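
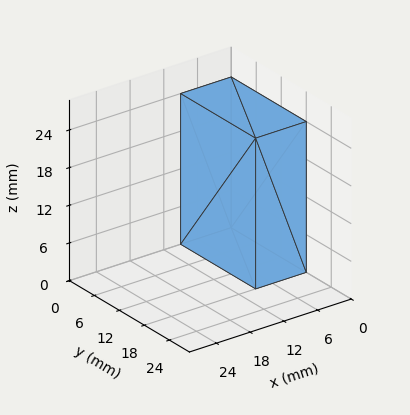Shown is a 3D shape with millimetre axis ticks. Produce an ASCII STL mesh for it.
Reading the render: the shape is a rectangular box, roughly 9 × 18 mm footprint and 24 mm tall (dimensions read to the nearest mm from the axis ticks). For the STL, each face is triangulated and given an outward normal.

solid part
  facet normal 0.0000 0.0000 -1.0000
    outer loop
      vertex 9.00 18.00 0.00
      vertex 9.00 0.00 0.00
      vertex 0.00 0.00 0.00
    endloop
  endfacet
  facet normal 0.0000 0.0000 -1.0000
    outer loop
      vertex 0.00 18.00 0.00
      vertex 9.00 18.00 0.00
      vertex 0.00 0.00 0.00
    endloop
  endfacet
  facet normal 0.0000 0.0000 1.0000
    outer loop
      vertex 0.00 0.00 24.00
      vertex 9.00 0.00 24.00
      vertex 9.00 18.00 24.00
    endloop
  endfacet
  facet normal 0.0000 0.0000 1.0000
    outer loop
      vertex 0.00 0.00 24.00
      vertex 9.00 18.00 24.00
      vertex 0.00 18.00 24.00
    endloop
  endfacet
  facet normal 0.0000 -1.0000 0.0000
    outer loop
      vertex 0.00 0.00 0.00
      vertex 9.00 0.00 0.00
      vertex 9.00 0.00 24.00
    endloop
  endfacet
  facet normal 0.0000 -1.0000 0.0000
    outer loop
      vertex 0.00 0.00 0.00
      vertex 9.00 0.00 24.00
      vertex 0.00 0.00 24.00
    endloop
  endfacet
  facet normal 0.0000 1.0000 0.0000
    outer loop
      vertex 9.00 18.00 24.00
      vertex 9.00 18.00 0.00
      vertex 0.00 18.00 0.00
    endloop
  endfacet
  facet normal 0.0000 1.0000 0.0000
    outer loop
      vertex 0.00 18.00 24.00
      vertex 9.00 18.00 24.00
      vertex 0.00 18.00 0.00
    endloop
  endfacet
  facet normal -1.0000 0.0000 0.0000
    outer loop
      vertex 0.00 18.00 24.00
      vertex 0.00 18.00 0.00
      vertex 0.00 0.00 0.00
    endloop
  endfacet
  facet normal -1.0000 0.0000 0.0000
    outer loop
      vertex 0.00 0.00 24.00
      vertex 0.00 18.00 24.00
      vertex 0.00 0.00 0.00
    endloop
  endfacet
  facet normal 1.0000 0.0000 0.0000
    outer loop
      vertex 9.00 0.00 0.00
      vertex 9.00 18.00 0.00
      vertex 9.00 18.00 24.00
    endloop
  endfacet
  facet normal 1.0000 0.0000 0.0000
    outer loop
      vertex 9.00 0.00 0.00
      vertex 9.00 18.00 24.00
      vertex 9.00 0.00 24.00
    endloop
  endfacet
endsolid part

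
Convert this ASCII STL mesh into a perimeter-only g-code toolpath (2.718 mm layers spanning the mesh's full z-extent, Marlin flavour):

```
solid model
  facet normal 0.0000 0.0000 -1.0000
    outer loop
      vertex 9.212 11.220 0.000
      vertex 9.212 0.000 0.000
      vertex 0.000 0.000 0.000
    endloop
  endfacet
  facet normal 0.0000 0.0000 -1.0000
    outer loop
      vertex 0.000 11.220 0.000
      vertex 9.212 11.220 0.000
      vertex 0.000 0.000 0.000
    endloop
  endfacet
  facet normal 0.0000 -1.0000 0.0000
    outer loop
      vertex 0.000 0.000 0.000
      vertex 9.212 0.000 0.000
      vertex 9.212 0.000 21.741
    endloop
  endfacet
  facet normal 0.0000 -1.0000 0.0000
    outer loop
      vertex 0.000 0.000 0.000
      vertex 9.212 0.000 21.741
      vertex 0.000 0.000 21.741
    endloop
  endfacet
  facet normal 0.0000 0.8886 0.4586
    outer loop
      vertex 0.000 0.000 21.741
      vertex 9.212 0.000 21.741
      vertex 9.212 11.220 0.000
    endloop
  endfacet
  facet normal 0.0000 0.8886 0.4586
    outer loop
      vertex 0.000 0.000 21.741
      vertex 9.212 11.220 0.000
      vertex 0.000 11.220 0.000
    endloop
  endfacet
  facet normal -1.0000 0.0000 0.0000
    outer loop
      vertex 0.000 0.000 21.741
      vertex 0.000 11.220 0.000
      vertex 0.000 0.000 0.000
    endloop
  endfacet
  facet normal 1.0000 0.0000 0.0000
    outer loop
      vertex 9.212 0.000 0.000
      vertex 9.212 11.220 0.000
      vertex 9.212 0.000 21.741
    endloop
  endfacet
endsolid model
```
; perimeter-only toolpath
G21 ; units = mm
G90 ; absolute positioning
G28 ; home
; layer 1
G0 Z2.718
G0 X0.000 Y0.000
G1 X9.212 Y0.000
G1 X9.212 Y9.818
G1 X0.000 Y9.818
G1 X0.000 Y0.000
; layer 2
G0 Z5.435
G0 X0.000 Y0.000
G1 X9.212 Y0.000
G1 X9.212 Y8.415
G1 X0.000 Y8.415
G1 X0.000 Y0.000
; layer 3
G0 Z8.153
G0 X0.000 Y0.000
G1 X9.212 Y0.000
G1 X9.212 Y7.013
G1 X0.000 Y7.013
G1 X0.000 Y0.000
; layer 4
G0 Z10.870
G0 X0.000 Y0.000
G1 X9.212 Y0.000
G1 X9.212 Y5.610
G1 X0.000 Y5.610
G1 X0.000 Y0.000
; layer 5
G0 Z13.588
G0 X0.000 Y0.000
G1 X9.212 Y0.000
G1 X9.212 Y4.208
G1 X0.000 Y4.208
G1 X0.000 Y0.000
; layer 6
G0 Z16.306
G0 X0.000 Y0.000
G1 X9.212 Y0.000
G1 X9.212 Y2.805
G1 X0.000 Y2.805
G1 X0.000 Y0.000
; layer 7
G0 Z19.023
G0 X0.000 Y0.000
G1 X9.212 Y0.000
G1 X9.212 Y1.402
G1 X0.000 Y1.402
G1 X0.000 Y0.000
M2 ; end

The solid is a wedge (ramp): 9.21 × 11.2 mm base, rising to 21.7 mm along the y=0 edge and sloping linearly to z=0 at y=11.2. Slicing at Δz = 2.718 mm — 8 equal slices spanning the solid's height, so layer i sits at z = i·h/8 — gives 7 non-empty perimeters. Each is a 4-segment closed polygon; G0 lifts to the layer z and rapids to the start vertex, then G1 traces the edges. The cross-section shrinks linearly with z (the slice at the apex is degenerate and omitted).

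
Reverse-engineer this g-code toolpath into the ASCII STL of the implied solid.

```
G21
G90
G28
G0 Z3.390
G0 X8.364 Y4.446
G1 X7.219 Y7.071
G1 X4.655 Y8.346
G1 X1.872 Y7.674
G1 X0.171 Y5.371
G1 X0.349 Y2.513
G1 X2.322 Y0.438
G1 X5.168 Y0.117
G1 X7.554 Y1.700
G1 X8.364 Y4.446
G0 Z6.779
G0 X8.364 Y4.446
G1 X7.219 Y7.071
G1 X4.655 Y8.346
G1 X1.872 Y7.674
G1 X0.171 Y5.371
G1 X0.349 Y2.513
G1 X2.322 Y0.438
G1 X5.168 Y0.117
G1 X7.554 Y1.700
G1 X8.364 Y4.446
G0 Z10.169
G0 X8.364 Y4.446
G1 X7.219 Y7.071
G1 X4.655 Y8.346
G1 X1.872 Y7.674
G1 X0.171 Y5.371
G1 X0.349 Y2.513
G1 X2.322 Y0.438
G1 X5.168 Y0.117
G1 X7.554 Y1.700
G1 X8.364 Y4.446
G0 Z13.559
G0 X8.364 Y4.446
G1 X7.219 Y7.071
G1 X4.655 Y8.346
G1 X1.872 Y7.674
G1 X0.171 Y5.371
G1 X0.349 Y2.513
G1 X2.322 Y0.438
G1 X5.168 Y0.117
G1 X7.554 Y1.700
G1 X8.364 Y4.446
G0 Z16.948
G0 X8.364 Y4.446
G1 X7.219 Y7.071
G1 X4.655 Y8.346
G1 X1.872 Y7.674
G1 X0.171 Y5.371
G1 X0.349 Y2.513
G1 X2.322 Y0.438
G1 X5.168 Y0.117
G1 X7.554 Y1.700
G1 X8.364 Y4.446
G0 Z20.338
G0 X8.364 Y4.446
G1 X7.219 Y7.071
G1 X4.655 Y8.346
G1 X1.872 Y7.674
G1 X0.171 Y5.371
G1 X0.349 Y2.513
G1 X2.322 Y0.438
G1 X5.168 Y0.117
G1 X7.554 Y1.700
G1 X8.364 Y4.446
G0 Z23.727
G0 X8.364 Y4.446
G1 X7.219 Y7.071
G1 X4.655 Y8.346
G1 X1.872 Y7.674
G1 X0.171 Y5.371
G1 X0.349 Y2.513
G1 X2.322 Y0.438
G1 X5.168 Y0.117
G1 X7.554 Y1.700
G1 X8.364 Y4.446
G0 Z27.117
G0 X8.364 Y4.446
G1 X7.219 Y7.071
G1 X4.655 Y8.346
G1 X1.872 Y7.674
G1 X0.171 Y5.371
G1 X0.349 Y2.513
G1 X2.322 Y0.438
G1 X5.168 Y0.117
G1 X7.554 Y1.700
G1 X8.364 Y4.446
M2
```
solid part
  facet normal 0.0000 0.0000 -1.0000
    outer loop
      vertex 4.655 8.346 0.000
      vertex 7.219 7.071 0.000
      vertex 8.364 4.446 0.000
    endloop
  endfacet
  facet normal 0.0000 0.0000 -1.0000
    outer loop
      vertex 1.872 7.674 0.000
      vertex 4.655 8.346 0.000
      vertex 8.364 4.446 0.000
    endloop
  endfacet
  facet normal 0.0000 0.0000 -1.0000
    outer loop
      vertex 0.171 5.371 0.000
      vertex 1.872 7.674 0.000
      vertex 8.364 4.446 0.000
    endloop
  endfacet
  facet normal 0.0000 0.0000 -1.0000
    outer loop
      vertex 0.349 2.513 0.000
      vertex 0.171 5.371 0.000
      vertex 8.364 4.446 0.000
    endloop
  endfacet
  facet normal 0.0000 0.0000 -1.0000
    outer loop
      vertex 2.322 0.438 0.000
      vertex 0.349 2.513 0.000
      vertex 8.364 4.446 0.000
    endloop
  endfacet
  facet normal 0.0000 0.0000 -1.0000
    outer loop
      vertex 5.168 0.117 0.000
      vertex 2.322 0.438 0.000
      vertex 8.364 4.446 0.000
    endloop
  endfacet
  facet normal 0.0000 0.0000 -1.0000
    outer loop
      vertex 7.554 1.700 0.000
      vertex 5.168 0.117 0.000
      vertex 8.364 4.446 0.000
    endloop
  endfacet
  facet normal 0.0000 0.0000 1.0000
    outer loop
      vertex 8.364 4.446 27.117
      vertex 7.219 7.071 27.117
      vertex 4.655 8.346 27.117
    endloop
  endfacet
  facet normal 0.0000 0.0000 1.0000
    outer loop
      vertex 8.364 4.446 27.117
      vertex 4.655 8.346 27.117
      vertex 1.872 7.674 27.117
    endloop
  endfacet
  facet normal 0.0000 0.0000 1.0000
    outer loop
      vertex 8.364 4.446 27.117
      vertex 1.872 7.674 27.117
      vertex 0.171 5.371 27.117
    endloop
  endfacet
  facet normal 0.0000 0.0000 1.0000
    outer loop
      vertex 8.364 4.446 27.117
      vertex 0.171 5.371 27.117
      vertex 0.349 2.513 27.117
    endloop
  endfacet
  facet normal 0.0000 0.0000 1.0000
    outer loop
      vertex 8.364 4.446 27.117
      vertex 0.349 2.513 27.117
      vertex 2.322 0.438 27.117
    endloop
  endfacet
  facet normal 0.0000 0.0000 1.0000
    outer loop
      vertex 8.364 4.446 27.117
      vertex 2.322 0.438 27.117
      vertex 5.168 0.117 27.117
    endloop
  endfacet
  facet normal 0.0000 0.0000 1.0000
    outer loop
      vertex 8.364 4.446 27.117
      vertex 5.168 0.117 27.117
      vertex 7.554 1.700 27.117
    endloop
  endfacet
  facet normal 0.9166 0.3998 0.0000
    outer loop
      vertex 8.364 4.446 0.000
      vertex 7.219 7.071 0.000
      vertex 7.219 7.071 27.117
    endloop
  endfacet
  facet normal 0.9166 0.3998 0.0000
    outer loop
      vertex 8.364 4.446 0.000
      vertex 7.219 7.071 27.117
      vertex 8.364 4.446 27.117
    endloop
  endfacet
  facet normal 0.4453 0.8954 0.0000
    outer loop
      vertex 7.219 7.071 0.000
      vertex 4.655 8.346 0.000
      vertex 4.655 8.346 27.117
    endloop
  endfacet
  facet normal 0.4453 0.8954 0.0000
    outer loop
      vertex 7.219 7.071 0.000
      vertex 4.655 8.346 27.117
      vertex 7.219 7.071 27.117
    endloop
  endfacet
  facet normal -0.2347 0.9721 0.0000
    outer loop
      vertex 4.655 8.346 0.000
      vertex 1.872 7.674 0.000
      vertex 1.872 7.674 27.117
    endloop
  endfacet
  facet normal -0.2347 0.9721 0.0000
    outer loop
      vertex 4.655 8.346 0.000
      vertex 1.872 7.674 27.117
      vertex 4.655 8.346 27.117
    endloop
  endfacet
  facet normal -0.8044 0.5941 0.0000
    outer loop
      vertex 1.872 7.674 0.000
      vertex 0.171 5.371 0.000
      vertex 0.171 5.371 27.117
    endloop
  endfacet
  facet normal -0.8044 0.5941 0.0000
    outer loop
      vertex 1.872 7.674 0.000
      vertex 0.171 5.371 27.117
      vertex 1.872 7.674 27.117
    endloop
  endfacet
  facet normal -0.9981 -0.0622 0.0000
    outer loop
      vertex 0.171 5.371 0.000
      vertex 0.349 2.513 0.000
      vertex 0.349 2.513 27.117
    endloop
  endfacet
  facet normal -0.9981 -0.0622 0.0000
    outer loop
      vertex 0.171 5.371 0.000
      vertex 0.349 2.513 27.117
      vertex 0.171 5.371 27.117
    endloop
  endfacet
  facet normal -0.7247 -0.6891 0.0000
    outer loop
      vertex 0.349 2.513 0.000
      vertex 2.322 0.438 0.000
      vertex 2.322 0.438 27.117
    endloop
  endfacet
  facet normal -0.7247 -0.6891 0.0000
    outer loop
      vertex 0.349 2.513 0.000
      vertex 2.322 0.438 27.117
      vertex 0.349 2.513 27.117
    endloop
  endfacet
  facet normal -0.1121 -0.9937 0.0000
    outer loop
      vertex 2.322 0.438 0.000
      vertex 5.168 0.117 0.000
      vertex 5.168 0.117 27.117
    endloop
  endfacet
  facet normal -0.1121 -0.9937 0.0000
    outer loop
      vertex 2.322 0.438 0.000
      vertex 5.168 0.117 27.117
      vertex 2.322 0.438 27.117
    endloop
  endfacet
  facet normal 0.5528 -0.8333 0.0000
    outer loop
      vertex 5.168 0.117 0.000
      vertex 7.554 1.700 0.000
      vertex 7.554 1.700 27.117
    endloop
  endfacet
  facet normal 0.5528 -0.8333 0.0000
    outer loop
      vertex 5.168 0.117 0.000
      vertex 7.554 1.700 27.117
      vertex 5.168 0.117 27.117
    endloop
  endfacet
  facet normal 0.9591 -0.2829 0.0000
    outer loop
      vertex 7.554 1.700 0.000
      vertex 8.364 4.446 0.000
      vertex 8.364 4.446 27.117
    endloop
  endfacet
  facet normal 0.9591 -0.2829 0.0000
    outer loop
      vertex 7.554 1.700 0.000
      vertex 8.364 4.446 27.117
      vertex 7.554 1.700 27.117
    endloop
  endfacet
endsolid part

The G0 Z moves step by Δz≈3.390 mm. Every layer's G1 loop is the same polygon, so the solid is a straight extrusion of it from z=0 to z≈27.1. Closing with flat bottom and top caps and triangulating gives 32 facets — a regular 9-sided prism (a cylinder approximated with 9 flat sides), circumscribed radius ≈ 4.19 mm, height ≈ 27.1 mm.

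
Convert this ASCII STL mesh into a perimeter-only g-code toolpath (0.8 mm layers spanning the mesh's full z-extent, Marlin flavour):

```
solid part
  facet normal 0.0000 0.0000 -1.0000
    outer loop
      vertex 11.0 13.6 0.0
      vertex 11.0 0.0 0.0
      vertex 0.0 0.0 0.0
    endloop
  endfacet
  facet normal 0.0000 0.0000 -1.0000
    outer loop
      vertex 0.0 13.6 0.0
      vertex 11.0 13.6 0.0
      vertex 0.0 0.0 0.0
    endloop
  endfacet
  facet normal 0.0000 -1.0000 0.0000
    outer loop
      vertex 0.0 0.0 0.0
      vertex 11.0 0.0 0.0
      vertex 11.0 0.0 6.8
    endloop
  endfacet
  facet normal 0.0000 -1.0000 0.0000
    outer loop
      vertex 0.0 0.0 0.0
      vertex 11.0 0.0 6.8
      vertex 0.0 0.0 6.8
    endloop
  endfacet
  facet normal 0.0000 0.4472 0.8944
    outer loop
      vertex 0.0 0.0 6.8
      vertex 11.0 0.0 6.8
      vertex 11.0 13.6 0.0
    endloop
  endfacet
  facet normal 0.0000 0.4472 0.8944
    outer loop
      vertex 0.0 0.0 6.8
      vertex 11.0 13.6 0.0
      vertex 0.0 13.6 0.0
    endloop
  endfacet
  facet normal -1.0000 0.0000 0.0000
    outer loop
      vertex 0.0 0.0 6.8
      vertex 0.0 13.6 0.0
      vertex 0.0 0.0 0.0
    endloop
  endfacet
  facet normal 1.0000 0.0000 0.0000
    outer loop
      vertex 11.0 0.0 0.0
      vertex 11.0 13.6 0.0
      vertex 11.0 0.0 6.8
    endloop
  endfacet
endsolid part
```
; perimeter-only toolpath
G21 ; units = mm
G90 ; absolute positioning
G28 ; home
; layer 1
G0 Z0.8
G0 X0.0 Y0.0
G1 X11.0 Y0.0
G1 X11.0 Y11.9
G1 X0.0 Y11.9
G1 X0.0 Y0.0
; layer 2
G0 Z1.7
G0 X0.0 Y0.0
G1 X11.0 Y0.0
G1 X11.0 Y10.2
G1 X0.0 Y10.2
G1 X0.0 Y0.0
; layer 3
G0 Z2.5
G0 X0.0 Y0.0
G1 X11.0 Y0.0
G1 X11.0 Y8.5
G1 X0.0 Y8.5
G1 X0.0 Y0.0
; layer 4
G0 Z3.4
G0 X0.0 Y0.0
G1 X11.0 Y0.0
G1 X11.0 Y6.8
G1 X0.0 Y6.8
G1 X0.0 Y0.0
; layer 5
G0 Z4.2
G0 X0.0 Y0.0
G1 X11.0 Y0.0
G1 X11.0 Y5.1
G1 X0.0 Y5.1
G1 X0.0 Y0.0
; layer 6
G0 Z5.1
G0 X0.0 Y0.0
G1 X11.0 Y0.0
G1 X11.0 Y3.4
G1 X0.0 Y3.4
G1 X0.0 Y0.0
; layer 7
G0 Z6.0
G0 X0.0 Y0.0
G1 X11.0 Y0.0
G1 X11.0 Y1.7
G1 X0.0 Y1.7
G1 X0.0 Y0.0
M2 ; end

The solid is a wedge (ramp): 11 × 13.6 mm base, rising to 6.8 mm along the y=0 edge and sloping linearly to z=0 at y=13.6. Slicing at Δz = 0.8 mm — 8 equal slices spanning the solid's height, so layer i sits at z = i·h/8 — gives 7 non-empty perimeters. Each is a 4-segment closed polygon; G0 lifts to the layer z and rapids to the start vertex, then G1 traces the edges. The cross-section shrinks linearly with z (the slice at the apex is degenerate and omitted).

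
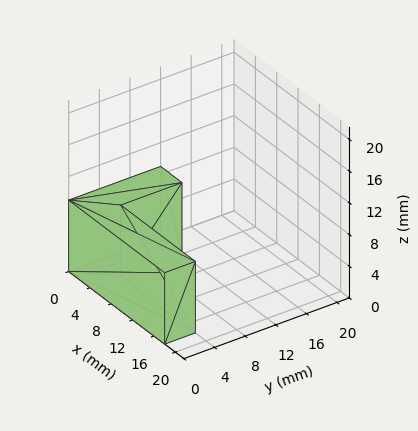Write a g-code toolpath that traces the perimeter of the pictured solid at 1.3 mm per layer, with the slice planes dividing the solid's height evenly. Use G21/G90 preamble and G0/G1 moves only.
Reading the render: the shape is an L-shaped prism: outer 18 × 12 mm, arm thicknesses ≈ 4 mm (horizontal) and 4 mm (vertical), extruded 9 mm in z (dimensions read to the nearest mm from the axis ticks). For the g-code, the solid's height is divided into equal slices at the stated Δz and each level perimeter traced with G1 moves after a G0 lift.

; perimeter-only toolpath
G21 ; units = mm
G90 ; absolute positioning
G28 ; home
; layer 1
G0 Z1.3
G0 X0.0 Y0.0
G1 X18.0 Y0.0
G1 X18.0 Y4.0
G1 X4.0 Y4.0
G1 X4.0 Y12.0
G1 X0.0 Y12.0
G1 X0.0 Y0.0
; layer 2
G0 Z2.6
G0 X0.0 Y0.0
G1 X18.0 Y0.0
G1 X18.0 Y4.0
G1 X4.0 Y4.0
G1 X4.0 Y12.0
G1 X0.0 Y12.0
G1 X0.0 Y0.0
; layer 3
G0 Z3.9
G0 X0.0 Y0.0
G1 X18.0 Y0.0
G1 X18.0 Y4.0
G1 X4.0 Y4.0
G1 X4.0 Y12.0
G1 X0.0 Y12.0
G1 X0.0 Y0.0
; layer 4
G0 Z5.1
G0 X0.0 Y0.0
G1 X18.0 Y0.0
G1 X18.0 Y4.0
G1 X4.0 Y4.0
G1 X4.0 Y12.0
G1 X0.0 Y12.0
G1 X0.0 Y0.0
; layer 5
G0 Z6.4
G0 X0.0 Y0.0
G1 X18.0 Y0.0
G1 X18.0 Y4.0
G1 X4.0 Y4.0
G1 X4.0 Y12.0
G1 X0.0 Y12.0
G1 X0.0 Y0.0
; layer 6
G0 Z7.7
G0 X0.0 Y0.0
G1 X18.0 Y0.0
G1 X18.0 Y4.0
G1 X4.0 Y4.0
G1 X4.0 Y12.0
G1 X0.0 Y12.0
G1 X0.0 Y0.0
; layer 7
G0 Z9.0
G0 X0.0 Y0.0
G1 X18.0 Y0.0
G1 X18.0 Y4.0
G1 X4.0 Y4.0
G1 X4.0 Y12.0
G1 X0.0 Y12.0
G1 X0.0 Y0.0
M2 ; end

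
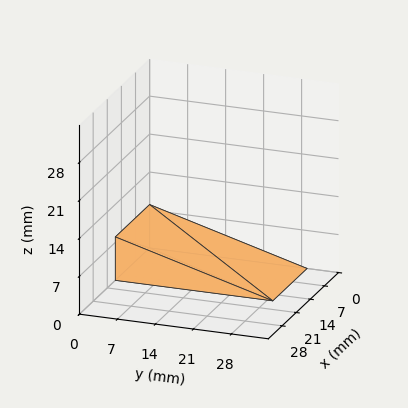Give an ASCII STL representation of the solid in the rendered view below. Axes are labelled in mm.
Reading the render: the shape is a wedge (ramp): 17 × 29 mm base, rising to 8 mm along the y=0 edge and sloping linearly to z=0 at y=29 (dimensions read to the nearest mm from the axis ticks). For the STL, each face is triangulated and given an outward normal.

solid part
  facet normal 0.0000 0.0000 -1.0000
    outer loop
      vertex 17.000 29.000 0.000
      vertex 17.000 0.000 0.000
      vertex 0.000 0.000 0.000
    endloop
  endfacet
  facet normal 0.0000 0.0000 -1.0000
    outer loop
      vertex 0.000 29.000 0.000
      vertex 17.000 29.000 0.000
      vertex 0.000 0.000 0.000
    endloop
  endfacet
  facet normal 0.0000 -1.0000 0.0000
    outer loop
      vertex 0.000 0.000 0.000
      vertex 17.000 0.000 0.000
      vertex 17.000 0.000 8.000
    endloop
  endfacet
  facet normal 0.0000 -1.0000 0.0000
    outer loop
      vertex 0.000 0.000 0.000
      vertex 17.000 0.000 8.000
      vertex 0.000 0.000 8.000
    endloop
  endfacet
  facet normal 0.0000 0.2659 0.9640
    outer loop
      vertex 0.000 0.000 8.000
      vertex 17.000 0.000 8.000
      vertex 17.000 29.000 0.000
    endloop
  endfacet
  facet normal 0.0000 0.2659 0.9640
    outer loop
      vertex 0.000 0.000 8.000
      vertex 17.000 29.000 0.000
      vertex 0.000 29.000 0.000
    endloop
  endfacet
  facet normal -1.0000 0.0000 0.0000
    outer loop
      vertex 0.000 0.000 8.000
      vertex 0.000 29.000 0.000
      vertex 0.000 0.000 0.000
    endloop
  endfacet
  facet normal 1.0000 0.0000 0.0000
    outer loop
      vertex 17.000 0.000 0.000
      vertex 17.000 29.000 0.000
      vertex 17.000 0.000 8.000
    endloop
  endfacet
endsolid part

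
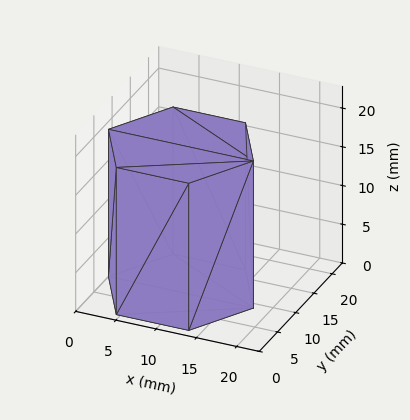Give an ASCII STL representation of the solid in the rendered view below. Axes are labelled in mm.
Reading the render: the shape is a regular 6-sided prism (a cylinder approximated with 6 flat sides), circumscribed radius ≈ 9 mm, height ≈ 19 mm (dimensions read to the nearest mm from the axis ticks). For the STL, each face is triangulated and given an outward normal.

solid part
  facet normal 0.0000 0.0000 -1.0000
    outer loop
      vertex 4.50 16.79 0.00
      vertex 13.50 16.79 0.00
      vertex 18.00 9.00 0.00
    endloop
  endfacet
  facet normal 0.0000 0.0000 -1.0000
    outer loop
      vertex 0.00 9.00 0.00
      vertex 4.50 16.79 0.00
      vertex 18.00 9.00 0.00
    endloop
  endfacet
  facet normal 0.0000 0.0000 -1.0000
    outer loop
      vertex 4.50 1.21 0.00
      vertex 0.00 9.00 0.00
      vertex 18.00 9.00 0.00
    endloop
  endfacet
  facet normal 0.0000 0.0000 -1.0000
    outer loop
      vertex 13.50 1.21 0.00
      vertex 4.50 1.21 0.00
      vertex 18.00 9.00 0.00
    endloop
  endfacet
  facet normal 0.0000 0.0000 1.0000
    outer loop
      vertex 18.00 9.00 19.00
      vertex 13.50 16.79 19.00
      vertex 4.50 16.79 19.00
    endloop
  endfacet
  facet normal 0.0000 0.0000 1.0000
    outer loop
      vertex 18.00 9.00 19.00
      vertex 4.50 16.79 19.00
      vertex 0.00 9.00 19.00
    endloop
  endfacet
  facet normal 0.0000 0.0000 1.0000
    outer loop
      vertex 18.00 9.00 19.00
      vertex 0.00 9.00 19.00
      vertex 4.50 1.21 19.00
    endloop
  endfacet
  facet normal 0.0000 0.0000 1.0000
    outer loop
      vertex 18.00 9.00 19.00
      vertex 4.50 1.21 19.00
      vertex 13.50 1.21 19.00
    endloop
  endfacet
  facet normal 0.8659 0.5002 0.0000
    outer loop
      vertex 18.00 9.00 0.00
      vertex 13.50 16.79 0.00
      vertex 13.50 16.79 19.00
    endloop
  endfacet
  facet normal 0.8659 0.5002 0.0000
    outer loop
      vertex 18.00 9.00 0.00
      vertex 13.50 16.79 19.00
      vertex 18.00 9.00 19.00
    endloop
  endfacet
  facet normal 0.0000 1.0000 0.0000
    outer loop
      vertex 13.50 16.79 0.00
      vertex 4.50 16.79 0.00
      vertex 4.50 16.79 19.00
    endloop
  endfacet
  facet normal 0.0000 1.0000 0.0000
    outer loop
      vertex 13.50 16.79 0.00
      vertex 4.50 16.79 19.00
      vertex 13.50 16.79 19.00
    endloop
  endfacet
  facet normal -0.8659 0.5002 0.0000
    outer loop
      vertex 4.50 16.79 0.00
      vertex 0.00 9.00 0.00
      vertex 0.00 9.00 19.00
    endloop
  endfacet
  facet normal -0.8659 0.5002 0.0000
    outer loop
      vertex 4.50 16.79 0.00
      vertex 0.00 9.00 19.00
      vertex 4.50 16.79 19.00
    endloop
  endfacet
  facet normal -0.8659 -0.5002 0.0000
    outer loop
      vertex 0.00 9.00 0.00
      vertex 4.50 1.21 0.00
      vertex 4.50 1.21 19.00
    endloop
  endfacet
  facet normal -0.8659 -0.5002 0.0000
    outer loop
      vertex 0.00 9.00 0.00
      vertex 4.50 1.21 19.00
      vertex 0.00 9.00 19.00
    endloop
  endfacet
  facet normal 0.0000 -1.0000 0.0000
    outer loop
      vertex 4.50 1.21 0.00
      vertex 13.50 1.21 0.00
      vertex 13.50 1.21 19.00
    endloop
  endfacet
  facet normal 0.0000 -1.0000 0.0000
    outer loop
      vertex 4.50 1.21 0.00
      vertex 13.50 1.21 19.00
      vertex 4.50 1.21 19.00
    endloop
  endfacet
  facet normal 0.8659 -0.5002 0.0000
    outer loop
      vertex 13.50 1.21 0.00
      vertex 18.00 9.00 0.00
      vertex 18.00 9.00 19.00
    endloop
  endfacet
  facet normal 0.8659 -0.5002 0.0000
    outer loop
      vertex 13.50 1.21 0.00
      vertex 18.00 9.00 19.00
      vertex 13.50 1.21 19.00
    endloop
  endfacet
endsolid part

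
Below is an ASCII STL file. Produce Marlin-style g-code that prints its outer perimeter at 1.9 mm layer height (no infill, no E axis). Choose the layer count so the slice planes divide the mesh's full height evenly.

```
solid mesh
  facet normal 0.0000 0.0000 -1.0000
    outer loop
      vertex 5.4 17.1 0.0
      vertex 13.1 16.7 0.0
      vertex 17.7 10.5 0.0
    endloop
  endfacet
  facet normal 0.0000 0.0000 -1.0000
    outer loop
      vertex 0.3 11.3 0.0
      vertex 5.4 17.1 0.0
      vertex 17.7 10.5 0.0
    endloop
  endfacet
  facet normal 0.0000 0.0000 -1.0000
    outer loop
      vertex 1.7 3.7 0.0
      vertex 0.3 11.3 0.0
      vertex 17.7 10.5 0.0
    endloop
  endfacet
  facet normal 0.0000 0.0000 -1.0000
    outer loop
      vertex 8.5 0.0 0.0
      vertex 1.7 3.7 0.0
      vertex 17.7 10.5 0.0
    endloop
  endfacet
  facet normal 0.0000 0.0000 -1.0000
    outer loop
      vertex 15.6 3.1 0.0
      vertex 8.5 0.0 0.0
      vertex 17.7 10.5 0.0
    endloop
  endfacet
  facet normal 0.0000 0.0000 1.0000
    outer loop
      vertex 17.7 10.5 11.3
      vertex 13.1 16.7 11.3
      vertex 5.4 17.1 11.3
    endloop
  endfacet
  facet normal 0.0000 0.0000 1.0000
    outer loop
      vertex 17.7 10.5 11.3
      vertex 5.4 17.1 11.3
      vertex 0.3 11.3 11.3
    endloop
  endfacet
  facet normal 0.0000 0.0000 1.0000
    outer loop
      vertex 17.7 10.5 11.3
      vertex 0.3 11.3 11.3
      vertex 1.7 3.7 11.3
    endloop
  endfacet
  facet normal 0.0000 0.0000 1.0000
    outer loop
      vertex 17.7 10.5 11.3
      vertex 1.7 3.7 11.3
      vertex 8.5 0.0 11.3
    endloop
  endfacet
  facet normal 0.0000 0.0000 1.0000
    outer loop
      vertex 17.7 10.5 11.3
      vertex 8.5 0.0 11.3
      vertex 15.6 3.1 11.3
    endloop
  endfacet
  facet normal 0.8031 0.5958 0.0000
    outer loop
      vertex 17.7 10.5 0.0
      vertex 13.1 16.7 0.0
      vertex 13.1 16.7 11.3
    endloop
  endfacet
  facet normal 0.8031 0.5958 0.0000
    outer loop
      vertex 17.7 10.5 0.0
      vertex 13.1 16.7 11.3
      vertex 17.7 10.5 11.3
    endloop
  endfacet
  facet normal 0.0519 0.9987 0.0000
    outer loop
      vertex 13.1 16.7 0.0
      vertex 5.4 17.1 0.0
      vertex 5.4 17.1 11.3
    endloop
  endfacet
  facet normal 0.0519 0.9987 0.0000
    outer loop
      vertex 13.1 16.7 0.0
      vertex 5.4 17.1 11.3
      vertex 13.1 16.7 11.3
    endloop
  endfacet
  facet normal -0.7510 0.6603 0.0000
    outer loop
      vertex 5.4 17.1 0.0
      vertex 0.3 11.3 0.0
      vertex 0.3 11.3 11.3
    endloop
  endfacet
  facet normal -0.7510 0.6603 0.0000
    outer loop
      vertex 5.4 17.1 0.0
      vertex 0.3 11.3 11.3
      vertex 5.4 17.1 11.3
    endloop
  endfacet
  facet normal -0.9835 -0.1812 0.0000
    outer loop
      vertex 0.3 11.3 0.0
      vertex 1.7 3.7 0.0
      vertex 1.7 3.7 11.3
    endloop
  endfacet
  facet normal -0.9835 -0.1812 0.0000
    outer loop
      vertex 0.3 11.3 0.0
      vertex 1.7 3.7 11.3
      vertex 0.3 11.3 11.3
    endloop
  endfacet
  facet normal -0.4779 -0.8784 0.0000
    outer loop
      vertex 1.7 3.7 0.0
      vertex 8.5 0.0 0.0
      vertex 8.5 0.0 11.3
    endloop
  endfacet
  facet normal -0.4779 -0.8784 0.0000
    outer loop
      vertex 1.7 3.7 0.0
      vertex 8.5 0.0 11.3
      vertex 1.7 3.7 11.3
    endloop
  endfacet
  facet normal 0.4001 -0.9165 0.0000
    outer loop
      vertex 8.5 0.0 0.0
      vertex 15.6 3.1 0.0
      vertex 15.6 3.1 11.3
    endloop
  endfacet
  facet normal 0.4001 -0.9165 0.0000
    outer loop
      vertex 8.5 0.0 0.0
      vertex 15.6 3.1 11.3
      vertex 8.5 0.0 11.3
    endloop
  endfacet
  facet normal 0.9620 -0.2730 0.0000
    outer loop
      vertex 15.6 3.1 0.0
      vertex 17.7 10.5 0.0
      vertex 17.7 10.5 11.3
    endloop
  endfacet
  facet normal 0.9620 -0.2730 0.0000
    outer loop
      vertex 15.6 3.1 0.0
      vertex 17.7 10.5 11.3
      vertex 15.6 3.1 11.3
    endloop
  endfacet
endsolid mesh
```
; perimeter-only toolpath
G21 ; units = mm
G90 ; absolute positioning
G28 ; home
; layer 1
G0 Z1.9
G0 X17.7 Y10.5
G1 X13.1 Y16.7
G1 X5.4 Y17.1
G1 X0.3 Y11.3
G1 X1.7 Y3.7
G1 X8.5 Y0.0
G1 X15.6 Y3.1
G1 X17.7 Y10.5
; layer 2
G0 Z3.8
G0 X17.7 Y10.5
G1 X13.1 Y16.7
G1 X5.4 Y17.1
G1 X0.3 Y11.3
G1 X1.7 Y3.7
G1 X8.5 Y0.0
G1 X15.6 Y3.1
G1 X17.7 Y10.5
; layer 3
G0 Z5.7
G0 X17.7 Y10.5
G1 X13.1 Y16.7
G1 X5.4 Y17.1
G1 X0.3 Y11.3
G1 X1.7 Y3.7
G1 X8.5 Y0.0
G1 X15.6 Y3.1
G1 X17.7 Y10.5
; layer 4
G0 Z7.5
G0 X17.7 Y10.5
G1 X13.1 Y16.7
G1 X5.4 Y17.1
G1 X0.3 Y11.3
G1 X1.7 Y3.7
G1 X8.5 Y0.0
G1 X15.6 Y3.1
G1 X17.7 Y10.5
; layer 5
G0 Z9.4
G0 X17.7 Y10.5
G1 X13.1 Y16.7
G1 X5.4 Y17.1
G1 X0.3 Y11.3
G1 X1.7 Y3.7
G1 X8.5 Y0.0
G1 X15.6 Y3.1
G1 X17.7 Y10.5
; layer 6
G0 Z11.3
G0 X17.7 Y10.5
G1 X13.1 Y16.7
G1 X5.4 Y17.1
G1 X0.3 Y11.3
G1 X1.7 Y3.7
G1 X8.5 Y0.0
G1 X15.6 Y3.1
G1 X17.7 Y10.5
M2 ; end

The solid is a regular 7-sided prism (a cylinder approximated with 7 flat sides), circumscribed radius ≈ 8.9 mm, height ≈ 11.3 mm. Slicing at Δz = 1.9 mm — 6 equal slices spanning the solid's height, so layer i sits at z = i·h/6 — gives 6 non-empty perimeters. Each is a 7-segment closed polygon; G0 lifts to the layer z and rapids to the start vertex, then G1 traces the edges.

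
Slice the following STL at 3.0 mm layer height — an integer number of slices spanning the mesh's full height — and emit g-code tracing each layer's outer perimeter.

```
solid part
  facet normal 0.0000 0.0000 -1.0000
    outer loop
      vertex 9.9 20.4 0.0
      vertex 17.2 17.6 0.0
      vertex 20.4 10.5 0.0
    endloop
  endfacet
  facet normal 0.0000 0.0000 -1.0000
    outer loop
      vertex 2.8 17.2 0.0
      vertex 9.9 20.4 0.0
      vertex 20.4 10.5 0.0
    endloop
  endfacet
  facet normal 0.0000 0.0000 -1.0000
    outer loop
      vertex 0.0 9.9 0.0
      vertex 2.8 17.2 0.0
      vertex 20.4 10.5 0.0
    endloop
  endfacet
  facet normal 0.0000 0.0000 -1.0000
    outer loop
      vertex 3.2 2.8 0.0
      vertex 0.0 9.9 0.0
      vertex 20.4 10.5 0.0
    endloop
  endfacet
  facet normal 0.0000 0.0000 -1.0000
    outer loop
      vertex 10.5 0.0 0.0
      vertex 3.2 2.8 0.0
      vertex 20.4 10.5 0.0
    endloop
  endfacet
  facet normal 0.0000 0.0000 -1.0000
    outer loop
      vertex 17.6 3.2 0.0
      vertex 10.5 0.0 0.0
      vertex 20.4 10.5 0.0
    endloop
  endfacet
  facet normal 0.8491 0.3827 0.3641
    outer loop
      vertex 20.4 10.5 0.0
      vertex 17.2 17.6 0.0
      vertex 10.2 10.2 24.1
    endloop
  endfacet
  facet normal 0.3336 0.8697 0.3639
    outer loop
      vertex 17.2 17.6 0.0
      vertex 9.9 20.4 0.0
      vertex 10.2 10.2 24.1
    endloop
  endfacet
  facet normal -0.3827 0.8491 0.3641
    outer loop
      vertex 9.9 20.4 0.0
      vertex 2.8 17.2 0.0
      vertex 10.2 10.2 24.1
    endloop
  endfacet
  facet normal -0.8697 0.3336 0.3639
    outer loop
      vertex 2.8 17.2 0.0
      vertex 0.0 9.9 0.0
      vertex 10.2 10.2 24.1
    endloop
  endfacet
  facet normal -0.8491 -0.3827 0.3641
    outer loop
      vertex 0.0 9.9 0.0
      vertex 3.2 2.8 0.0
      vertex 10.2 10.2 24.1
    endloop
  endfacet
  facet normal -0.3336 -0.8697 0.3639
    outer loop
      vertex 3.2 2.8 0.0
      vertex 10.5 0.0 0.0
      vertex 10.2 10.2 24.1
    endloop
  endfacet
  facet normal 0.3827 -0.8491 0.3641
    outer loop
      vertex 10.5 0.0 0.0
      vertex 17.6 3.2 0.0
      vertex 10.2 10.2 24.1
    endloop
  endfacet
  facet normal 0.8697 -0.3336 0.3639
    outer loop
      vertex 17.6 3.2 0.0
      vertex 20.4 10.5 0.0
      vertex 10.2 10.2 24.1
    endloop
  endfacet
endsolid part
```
; perimeter-only toolpath
G21 ; units = mm
G90 ; absolute positioning
G28 ; home
; layer 1
G0 Z3.0
G0 X19.1 Y10.5
G1 X16.3 Y16.7
G1 X9.9 Y19.1
G1 X3.7 Y16.3
G1 X1.3 Y9.9
G1 X4.1 Y3.7
G1 X10.5 Y1.3
G1 X16.7 Y4.1
G1 X19.1 Y10.5
; layer 2
G0 Z6.0
G0 X17.8 Y10.4
G1 X15.4 Y15.8
G1 X10.0 Y17.8
G1 X4.6 Y15.4
G1 X2.5 Y10.0
G1 X5.0 Y4.6
G1 X10.4 Y2.5
G1 X15.8 Y5.0
G1 X17.8 Y10.4
; layer 3
G0 Z9.0
G0 X16.6 Y10.4
G1 X14.6 Y14.8
G1 X10.0 Y16.6
G1 X5.6 Y14.6
G1 X3.8 Y10.0
G1 X5.8 Y5.6
G1 X10.4 Y3.8
G1 X14.8 Y5.8
G1 X16.6 Y10.4
; layer 4
G0 Z12.1
G0 X15.3 Y10.3
G1 X13.7 Y13.9
G1 X10.1 Y15.3
G1 X6.5 Y13.7
G1 X5.1 Y10.1
G1 X6.7 Y6.5
G1 X10.3 Y5.1
G1 X13.9 Y6.7
G1 X15.3 Y10.3
; layer 5
G0 Z15.1
G0 X14.0 Y10.3
G1 X12.8 Y13.0
G1 X10.1 Y14.0
G1 X7.4 Y12.8
G1 X6.4 Y10.1
G1 X7.6 Y7.4
G1 X10.3 Y6.4
G1 X13.0 Y7.6
G1 X14.0 Y10.3
; layer 6
G0 Z18.1
G0 X12.7 Y10.3
G1 X11.9 Y12.0
G1 X10.1 Y12.7
G1 X8.3 Y11.9
G1 X7.7 Y10.1
G1 X8.4 Y8.3
G1 X10.3 Y7.7
G1 X12.0 Y8.4
G1 X12.7 Y10.3
; layer 7
G0 Z21.1
G0 X11.5 Y10.2
G1 X11.1 Y11.1
G1 X10.2 Y11.5
G1 X9.3 Y11.1
G1 X8.9 Y10.2
G1 X9.3 Y9.3
G1 X10.2 Y8.9
G1 X11.1 Y9.3
G1 X11.5 Y10.2
M2 ; end

The solid is a regular 8-sided pyramid, base circumscribed radius ≈ 10.2 mm, apex at z ≈ 24.1 mm. Slicing at Δz = 3.0 mm — 8 equal slices spanning the solid's height, so layer i sits at z = i·h/8 — gives 7 non-empty perimeters. Each is a 8-segment closed polygon; G0 lifts to the layer z and rapids to the start vertex, then G1 traces the edges. The cross-section shrinks linearly with z (the slice at the apex is degenerate and omitted).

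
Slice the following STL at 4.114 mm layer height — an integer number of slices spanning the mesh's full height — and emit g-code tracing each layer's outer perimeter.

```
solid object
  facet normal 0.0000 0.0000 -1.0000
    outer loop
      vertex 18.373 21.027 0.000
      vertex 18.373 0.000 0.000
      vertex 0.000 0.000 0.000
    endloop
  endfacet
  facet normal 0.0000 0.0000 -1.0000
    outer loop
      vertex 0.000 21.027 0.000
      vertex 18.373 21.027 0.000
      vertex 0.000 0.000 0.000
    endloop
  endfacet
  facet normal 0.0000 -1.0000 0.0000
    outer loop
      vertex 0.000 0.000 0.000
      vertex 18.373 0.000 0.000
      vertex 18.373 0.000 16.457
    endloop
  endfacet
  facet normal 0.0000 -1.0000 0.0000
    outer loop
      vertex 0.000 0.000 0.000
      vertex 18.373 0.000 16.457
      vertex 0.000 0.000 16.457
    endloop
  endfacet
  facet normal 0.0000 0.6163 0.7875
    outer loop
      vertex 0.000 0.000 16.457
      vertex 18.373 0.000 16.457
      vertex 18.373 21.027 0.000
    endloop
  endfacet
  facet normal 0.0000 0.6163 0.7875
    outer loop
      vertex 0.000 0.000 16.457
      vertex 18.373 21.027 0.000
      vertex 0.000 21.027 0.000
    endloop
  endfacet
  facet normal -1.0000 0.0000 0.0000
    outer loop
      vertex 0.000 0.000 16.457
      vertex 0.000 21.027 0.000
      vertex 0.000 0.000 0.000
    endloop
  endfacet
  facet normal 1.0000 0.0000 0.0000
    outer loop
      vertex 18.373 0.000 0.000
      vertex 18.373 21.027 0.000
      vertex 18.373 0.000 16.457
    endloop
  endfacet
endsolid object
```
; perimeter-only toolpath
G21 ; units = mm
G90 ; absolute positioning
G28 ; home
; layer 1
G0 Z4.114
G0 X0.000 Y0.000
G1 X18.373 Y0.000
G1 X18.373 Y15.770
G1 X0.000 Y15.770
G1 X0.000 Y0.000
; layer 2
G0 Z8.229
G0 X0.000 Y0.000
G1 X18.373 Y0.000
G1 X18.373 Y10.514
G1 X0.000 Y10.514
G1 X0.000 Y0.000
; layer 3
G0 Z12.343
G0 X0.000 Y0.000
G1 X18.373 Y0.000
G1 X18.373 Y5.257
G1 X0.000 Y5.257
G1 X0.000 Y0.000
M2 ; end

The solid is a wedge (ramp): 18.4 × 21 mm base, rising to 16.5 mm along the y=0 edge and sloping linearly to z=0 at y=21. Slicing at Δz = 4.114 mm — 4 equal slices spanning the solid's height, so layer i sits at z = i·h/4 — gives 3 non-empty perimeters. Each is a 4-segment closed polygon; G0 lifts to the layer z and rapids to the start vertex, then G1 traces the edges. The cross-section shrinks linearly with z (the slice at the apex is degenerate and omitted).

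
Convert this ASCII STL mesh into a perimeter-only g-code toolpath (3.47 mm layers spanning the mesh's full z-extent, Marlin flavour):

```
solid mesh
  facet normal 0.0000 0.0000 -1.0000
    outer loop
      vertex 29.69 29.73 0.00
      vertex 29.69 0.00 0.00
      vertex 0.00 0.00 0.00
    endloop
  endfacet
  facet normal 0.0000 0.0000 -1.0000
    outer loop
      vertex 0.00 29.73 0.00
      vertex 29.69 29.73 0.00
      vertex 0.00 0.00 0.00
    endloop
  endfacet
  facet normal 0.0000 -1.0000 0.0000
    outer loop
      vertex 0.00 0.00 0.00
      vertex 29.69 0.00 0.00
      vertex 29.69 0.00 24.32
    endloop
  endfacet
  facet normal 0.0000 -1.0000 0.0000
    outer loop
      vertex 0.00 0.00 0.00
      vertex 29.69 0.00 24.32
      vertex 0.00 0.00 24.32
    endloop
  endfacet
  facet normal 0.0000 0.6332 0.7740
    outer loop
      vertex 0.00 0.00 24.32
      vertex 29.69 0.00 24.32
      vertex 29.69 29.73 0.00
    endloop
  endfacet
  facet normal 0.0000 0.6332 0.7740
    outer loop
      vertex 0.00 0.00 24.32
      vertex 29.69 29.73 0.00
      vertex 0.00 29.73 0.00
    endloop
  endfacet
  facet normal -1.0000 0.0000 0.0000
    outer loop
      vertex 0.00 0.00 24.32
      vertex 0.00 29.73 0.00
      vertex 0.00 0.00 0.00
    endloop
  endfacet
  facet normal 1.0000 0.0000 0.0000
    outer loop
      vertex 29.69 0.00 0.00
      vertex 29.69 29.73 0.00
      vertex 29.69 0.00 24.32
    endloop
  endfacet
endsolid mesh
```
; perimeter-only toolpath
G21 ; units = mm
G90 ; absolute positioning
G28 ; home
; layer 1
G0 Z3.47
G0 X0.00 Y0.00
G1 X29.69 Y0.00
G1 X29.69 Y25.48
G1 X0.00 Y25.48
G1 X0.00 Y0.00
; layer 2
G0 Z6.95
G0 X0.00 Y0.00
G1 X29.69 Y0.00
G1 X29.69 Y21.24
G1 X0.00 Y21.24
G1 X0.00 Y0.00
; layer 3
G0 Z10.42
G0 X0.00 Y0.00
G1 X29.69 Y0.00
G1 X29.69 Y16.99
G1 X0.00 Y16.99
G1 X0.00 Y0.00
; layer 4
G0 Z13.90
G0 X0.00 Y0.00
G1 X29.69 Y0.00
G1 X29.69 Y12.74
G1 X0.00 Y12.74
G1 X0.00 Y0.00
; layer 5
G0 Z17.37
G0 X0.00 Y0.00
G1 X29.69 Y0.00
G1 X29.69 Y8.49
G1 X0.00 Y8.49
G1 X0.00 Y0.00
; layer 6
G0 Z20.85
G0 X0.00 Y0.00
G1 X29.69 Y0.00
G1 X29.69 Y4.25
G1 X0.00 Y4.25
G1 X0.00 Y0.00
M2 ; end

The solid is a wedge (ramp): 29.7 × 29.7 mm base, rising to 24.3 mm along the y=0 edge and sloping linearly to z=0 at y=29.7. Slicing at Δz = 3.47 mm — 7 equal slices spanning the solid's height, so layer i sits at z = i·h/7 — gives 6 non-empty perimeters. Each is a 4-segment closed polygon; G0 lifts to the layer z and rapids to the start vertex, then G1 traces the edges. The cross-section shrinks linearly with z (the slice at the apex is degenerate and omitted).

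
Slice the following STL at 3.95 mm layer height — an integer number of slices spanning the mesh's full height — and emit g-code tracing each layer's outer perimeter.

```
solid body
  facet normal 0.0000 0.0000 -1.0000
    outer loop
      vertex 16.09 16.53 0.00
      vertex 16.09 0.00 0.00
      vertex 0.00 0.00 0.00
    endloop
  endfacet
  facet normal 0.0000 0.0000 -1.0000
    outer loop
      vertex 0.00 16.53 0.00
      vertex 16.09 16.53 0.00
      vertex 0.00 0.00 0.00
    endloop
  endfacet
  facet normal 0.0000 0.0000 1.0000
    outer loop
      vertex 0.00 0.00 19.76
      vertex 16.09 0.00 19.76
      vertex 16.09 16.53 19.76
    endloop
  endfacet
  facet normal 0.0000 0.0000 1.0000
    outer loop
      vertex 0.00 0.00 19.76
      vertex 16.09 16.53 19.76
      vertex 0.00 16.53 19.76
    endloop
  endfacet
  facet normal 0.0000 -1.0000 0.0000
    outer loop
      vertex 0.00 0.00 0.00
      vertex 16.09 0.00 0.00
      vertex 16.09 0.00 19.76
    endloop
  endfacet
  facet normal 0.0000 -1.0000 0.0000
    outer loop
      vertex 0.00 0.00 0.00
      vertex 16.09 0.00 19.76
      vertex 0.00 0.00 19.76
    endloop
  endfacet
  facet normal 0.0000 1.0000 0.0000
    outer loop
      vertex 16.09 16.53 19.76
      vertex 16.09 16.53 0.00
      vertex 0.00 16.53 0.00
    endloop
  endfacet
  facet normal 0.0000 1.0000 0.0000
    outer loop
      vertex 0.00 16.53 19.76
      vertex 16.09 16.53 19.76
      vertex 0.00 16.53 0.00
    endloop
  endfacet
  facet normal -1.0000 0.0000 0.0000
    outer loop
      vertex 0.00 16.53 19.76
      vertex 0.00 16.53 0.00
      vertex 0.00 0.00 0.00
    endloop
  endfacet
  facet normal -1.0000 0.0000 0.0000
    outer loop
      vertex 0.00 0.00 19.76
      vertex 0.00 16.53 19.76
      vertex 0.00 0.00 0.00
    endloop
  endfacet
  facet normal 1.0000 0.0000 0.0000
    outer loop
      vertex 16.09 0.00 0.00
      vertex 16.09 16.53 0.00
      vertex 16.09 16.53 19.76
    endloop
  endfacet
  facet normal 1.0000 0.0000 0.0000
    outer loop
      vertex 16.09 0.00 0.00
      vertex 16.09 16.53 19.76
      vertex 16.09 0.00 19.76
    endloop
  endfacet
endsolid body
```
; perimeter-only toolpath
G21 ; units = mm
G90 ; absolute positioning
G28 ; home
; layer 1
G0 Z3.95
G0 X0.00 Y0.00
G1 X16.09 Y0.00
G1 X16.09 Y16.53
G1 X0.00 Y16.53
G1 X0.00 Y0.00
; layer 2
G0 Z7.90
G0 X0.00 Y0.00
G1 X16.09 Y0.00
G1 X16.09 Y16.53
G1 X0.00 Y16.53
G1 X0.00 Y0.00
; layer 3
G0 Z11.86
G0 X0.00 Y0.00
G1 X16.09 Y0.00
G1 X16.09 Y16.53
G1 X0.00 Y16.53
G1 X0.00 Y0.00
; layer 4
G0 Z15.81
G0 X0.00 Y0.00
G1 X16.09 Y0.00
G1 X16.09 Y16.53
G1 X0.00 Y16.53
G1 X0.00 Y0.00
; layer 5
G0 Z19.76
G0 X0.00 Y0.00
G1 X16.09 Y0.00
G1 X16.09 Y16.53
G1 X0.00 Y16.53
G1 X0.00 Y0.00
M2 ; end

The solid is a rectangular box, roughly 16.1 × 16.5 mm footprint and 19.8 mm tall. Slicing at Δz = 3.95 mm — 5 equal slices spanning the solid's height, so layer i sits at z = i·h/5 — gives 5 non-empty perimeters. Each is a 4-segment closed polygon; G0 lifts to the layer z and rapids to the start vertex, then G1 traces the edges.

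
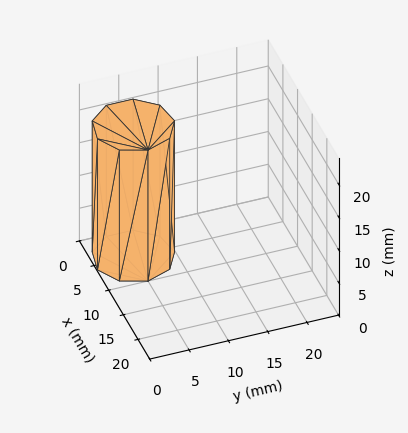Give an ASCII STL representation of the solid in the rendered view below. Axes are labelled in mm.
Reading the render: the shape is a regular 9-sided prism (a cylinder approximated with 9 flat sides), circumscribed radius ≈ 5 mm, height ≈ 20 mm (dimensions read to the nearest mm from the axis ticks). For the STL, each face is triangulated and given an outward normal.

solid part
  facet normal 0.0000 0.0000 -1.0000
    outer loop
      vertex 5.9 9.9 0.0
      vertex 8.8 8.2 0.0
      vertex 10.0 5.0 0.0
    endloop
  endfacet
  facet normal 0.0000 0.0000 -1.0000
    outer loop
      vertex 2.5 9.3 0.0
      vertex 5.9 9.9 0.0
      vertex 10.0 5.0 0.0
    endloop
  endfacet
  facet normal 0.0000 0.0000 -1.0000
    outer loop
      vertex 0.3 6.7 0.0
      vertex 2.5 9.3 0.0
      vertex 10.0 5.0 0.0
    endloop
  endfacet
  facet normal 0.0000 0.0000 -1.0000
    outer loop
      vertex 0.3 3.3 0.0
      vertex 0.3 6.7 0.0
      vertex 10.0 5.0 0.0
    endloop
  endfacet
  facet normal 0.0000 0.0000 -1.0000
    outer loop
      vertex 2.5 0.7 0.0
      vertex 0.3 3.3 0.0
      vertex 10.0 5.0 0.0
    endloop
  endfacet
  facet normal 0.0000 0.0000 -1.0000
    outer loop
      vertex 5.9 0.1 0.0
      vertex 2.5 0.7 0.0
      vertex 10.0 5.0 0.0
    endloop
  endfacet
  facet normal 0.0000 0.0000 -1.0000
    outer loop
      vertex 8.8 1.8 0.0
      vertex 5.9 0.1 0.0
      vertex 10.0 5.0 0.0
    endloop
  endfacet
  facet normal 0.0000 0.0000 1.0000
    outer loop
      vertex 10.0 5.0 20.0
      vertex 8.8 8.2 20.0
      vertex 5.9 9.9 20.0
    endloop
  endfacet
  facet normal 0.0000 0.0000 1.0000
    outer loop
      vertex 10.0 5.0 20.0
      vertex 5.9 9.9 20.0
      vertex 2.5 9.3 20.0
    endloop
  endfacet
  facet normal 0.0000 0.0000 1.0000
    outer loop
      vertex 10.0 5.0 20.0
      vertex 2.5 9.3 20.0
      vertex 0.3 6.7 20.0
    endloop
  endfacet
  facet normal 0.0000 0.0000 1.0000
    outer loop
      vertex 10.0 5.0 20.0
      vertex 0.3 6.7 20.0
      vertex 0.3 3.3 20.0
    endloop
  endfacet
  facet normal 0.0000 0.0000 1.0000
    outer loop
      vertex 10.0 5.0 20.0
      vertex 0.3 3.3 20.0
      vertex 2.5 0.7 20.0
    endloop
  endfacet
  facet normal 0.0000 0.0000 1.0000
    outer loop
      vertex 10.0 5.0 20.0
      vertex 2.5 0.7 20.0
      vertex 5.9 0.1 20.0
    endloop
  endfacet
  facet normal 0.0000 0.0000 1.0000
    outer loop
      vertex 10.0 5.0 20.0
      vertex 5.9 0.1 20.0
      vertex 8.8 1.8 20.0
    endloop
  endfacet
  facet normal 0.9363 0.3511 0.0000
    outer loop
      vertex 10.0 5.0 0.0
      vertex 8.8 8.2 0.0
      vertex 8.8 8.2 20.0
    endloop
  endfacet
  facet normal 0.9363 0.3511 0.0000
    outer loop
      vertex 10.0 5.0 0.0
      vertex 8.8 8.2 20.0
      vertex 10.0 5.0 20.0
    endloop
  endfacet
  facet normal 0.5057 0.8627 0.0000
    outer loop
      vertex 8.8 8.2 0.0
      vertex 5.9 9.9 0.0
      vertex 5.9 9.9 20.0
    endloop
  endfacet
  facet normal 0.5057 0.8627 0.0000
    outer loop
      vertex 8.8 8.2 0.0
      vertex 5.9 9.9 20.0
      vertex 8.8 8.2 20.0
    endloop
  endfacet
  facet normal -0.1738 0.9848 0.0000
    outer loop
      vertex 5.9 9.9 0.0
      vertex 2.5 9.3 0.0
      vertex 2.5 9.3 20.0
    endloop
  endfacet
  facet normal -0.1738 0.9848 0.0000
    outer loop
      vertex 5.9 9.9 0.0
      vertex 2.5 9.3 20.0
      vertex 5.9 9.9 20.0
    endloop
  endfacet
  facet normal -0.7634 0.6459 0.0000
    outer loop
      vertex 2.5 9.3 0.0
      vertex 0.3 6.7 0.0
      vertex 0.3 6.7 20.0
    endloop
  endfacet
  facet normal -0.7634 0.6459 0.0000
    outer loop
      vertex 2.5 9.3 0.0
      vertex 0.3 6.7 20.0
      vertex 2.5 9.3 20.0
    endloop
  endfacet
  facet normal -1.0000 0.0000 0.0000
    outer loop
      vertex 0.3 6.7 0.0
      vertex 0.3 3.3 0.0
      vertex 0.3 3.3 20.0
    endloop
  endfacet
  facet normal -1.0000 0.0000 0.0000
    outer loop
      vertex 0.3 6.7 0.0
      vertex 0.3 3.3 20.0
      vertex 0.3 6.7 20.0
    endloop
  endfacet
  facet normal -0.7634 -0.6459 0.0000
    outer loop
      vertex 0.3 3.3 0.0
      vertex 2.5 0.7 0.0
      vertex 2.5 0.7 20.0
    endloop
  endfacet
  facet normal -0.7634 -0.6459 0.0000
    outer loop
      vertex 0.3 3.3 0.0
      vertex 2.5 0.7 20.0
      vertex 0.3 3.3 20.0
    endloop
  endfacet
  facet normal -0.1738 -0.9848 0.0000
    outer loop
      vertex 2.5 0.7 0.0
      vertex 5.9 0.1 0.0
      vertex 5.9 0.1 20.0
    endloop
  endfacet
  facet normal -0.1738 -0.9848 0.0000
    outer loop
      vertex 2.5 0.7 0.0
      vertex 5.9 0.1 20.0
      vertex 2.5 0.7 20.0
    endloop
  endfacet
  facet normal 0.5057 -0.8627 0.0000
    outer loop
      vertex 5.9 0.1 0.0
      vertex 8.8 1.8 0.0
      vertex 8.8 1.8 20.0
    endloop
  endfacet
  facet normal 0.5057 -0.8627 0.0000
    outer loop
      vertex 5.9 0.1 0.0
      vertex 8.8 1.8 20.0
      vertex 5.9 0.1 20.0
    endloop
  endfacet
  facet normal 0.9363 -0.3511 0.0000
    outer loop
      vertex 8.8 1.8 0.0
      vertex 10.0 5.0 0.0
      vertex 10.0 5.0 20.0
    endloop
  endfacet
  facet normal 0.9363 -0.3511 0.0000
    outer loop
      vertex 8.8 1.8 0.0
      vertex 10.0 5.0 20.0
      vertex 8.8 1.8 20.0
    endloop
  endfacet
endsolid part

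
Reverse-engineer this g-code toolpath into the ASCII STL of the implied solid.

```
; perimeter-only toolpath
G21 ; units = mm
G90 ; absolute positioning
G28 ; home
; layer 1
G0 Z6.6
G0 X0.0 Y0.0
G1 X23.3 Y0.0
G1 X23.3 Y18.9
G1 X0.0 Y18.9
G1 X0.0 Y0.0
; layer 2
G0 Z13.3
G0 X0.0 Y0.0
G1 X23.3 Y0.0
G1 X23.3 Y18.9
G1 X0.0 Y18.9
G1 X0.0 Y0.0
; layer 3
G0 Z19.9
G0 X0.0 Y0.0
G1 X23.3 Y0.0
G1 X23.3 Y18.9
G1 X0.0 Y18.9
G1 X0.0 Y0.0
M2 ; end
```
solid part
  facet normal 0.0000 0.0000 -1.0000
    outer loop
      vertex 23.3 18.9 0.0
      vertex 23.3 0.0 0.0
      vertex 0.0 0.0 0.0
    endloop
  endfacet
  facet normal 0.0000 0.0000 -1.0000
    outer loop
      vertex 0.0 18.9 0.0
      vertex 23.3 18.9 0.0
      vertex 0.0 0.0 0.0
    endloop
  endfacet
  facet normal 0.0000 0.0000 1.0000
    outer loop
      vertex 0.0 0.0 19.9
      vertex 23.3 0.0 19.9
      vertex 23.3 18.9 19.9
    endloop
  endfacet
  facet normal 0.0000 0.0000 1.0000
    outer loop
      vertex 0.0 0.0 19.9
      vertex 23.3 18.9 19.9
      vertex 0.0 18.9 19.9
    endloop
  endfacet
  facet normal 0.0000 -1.0000 0.0000
    outer loop
      vertex 0.0 0.0 0.0
      vertex 23.3 0.0 0.0
      vertex 23.3 0.0 19.9
    endloop
  endfacet
  facet normal 0.0000 -1.0000 0.0000
    outer loop
      vertex 0.0 0.0 0.0
      vertex 23.3 0.0 19.9
      vertex 0.0 0.0 19.9
    endloop
  endfacet
  facet normal 0.0000 1.0000 0.0000
    outer loop
      vertex 23.3 18.9 19.9
      vertex 23.3 18.9 0.0
      vertex 0.0 18.9 0.0
    endloop
  endfacet
  facet normal 0.0000 1.0000 0.0000
    outer loop
      vertex 0.0 18.9 19.9
      vertex 23.3 18.9 19.9
      vertex 0.0 18.9 0.0
    endloop
  endfacet
  facet normal -1.0000 0.0000 0.0000
    outer loop
      vertex 0.0 18.9 19.9
      vertex 0.0 18.9 0.0
      vertex 0.0 0.0 0.0
    endloop
  endfacet
  facet normal -1.0000 0.0000 0.0000
    outer loop
      vertex 0.0 0.0 19.9
      vertex 0.0 18.9 19.9
      vertex 0.0 0.0 0.0
    endloop
  endfacet
  facet normal 1.0000 0.0000 0.0000
    outer loop
      vertex 23.3 0.0 0.0
      vertex 23.3 18.9 0.0
      vertex 23.3 18.9 19.9
    endloop
  endfacet
  facet normal 1.0000 0.0000 0.0000
    outer loop
      vertex 23.3 0.0 0.0
      vertex 23.3 18.9 19.9
      vertex 23.3 0.0 19.9
    endloop
  endfacet
endsolid part

The G0 Z moves step by Δz≈6.6 mm. Every layer's G1 loop is the same polygon, so the solid is a straight extrusion of it from z=0 to z≈19.9. Closing with flat bottom and top caps and triangulating gives 12 facets — a rectangular box, roughly 23.3 × 18.9 mm footprint and 19.9 mm tall.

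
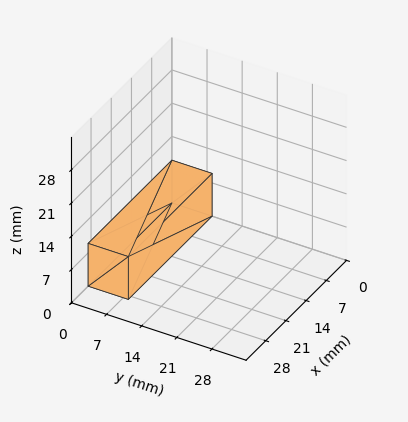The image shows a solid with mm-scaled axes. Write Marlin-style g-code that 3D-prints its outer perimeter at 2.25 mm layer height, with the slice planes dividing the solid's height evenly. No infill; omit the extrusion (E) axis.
Reading the render: the shape is a rectangular box, roughly 29 × 8 mm footprint and 9 mm tall (dimensions read to the nearest mm from the axis ticks). For the g-code, the solid's height is divided into equal slices at the stated Δz and each level perimeter traced with G1 moves after a G0 lift.

; perimeter-only toolpath
G21 ; units = mm
G90 ; absolute positioning
G28 ; home
; layer 1
G0 Z2.25
G0 X0.00 Y0.00
G1 X29.00 Y0.00
G1 X29.00 Y8.00
G1 X0.00 Y8.00
G1 X0.00 Y0.00
; layer 2
G0 Z4.50
G0 X0.00 Y0.00
G1 X29.00 Y0.00
G1 X29.00 Y8.00
G1 X0.00 Y8.00
G1 X0.00 Y0.00
; layer 3
G0 Z6.75
G0 X0.00 Y0.00
G1 X29.00 Y0.00
G1 X29.00 Y8.00
G1 X0.00 Y8.00
G1 X0.00 Y0.00
; layer 4
G0 Z9.00
G0 X0.00 Y0.00
G1 X29.00 Y0.00
G1 X29.00 Y8.00
G1 X0.00 Y8.00
G1 X0.00 Y0.00
M2 ; end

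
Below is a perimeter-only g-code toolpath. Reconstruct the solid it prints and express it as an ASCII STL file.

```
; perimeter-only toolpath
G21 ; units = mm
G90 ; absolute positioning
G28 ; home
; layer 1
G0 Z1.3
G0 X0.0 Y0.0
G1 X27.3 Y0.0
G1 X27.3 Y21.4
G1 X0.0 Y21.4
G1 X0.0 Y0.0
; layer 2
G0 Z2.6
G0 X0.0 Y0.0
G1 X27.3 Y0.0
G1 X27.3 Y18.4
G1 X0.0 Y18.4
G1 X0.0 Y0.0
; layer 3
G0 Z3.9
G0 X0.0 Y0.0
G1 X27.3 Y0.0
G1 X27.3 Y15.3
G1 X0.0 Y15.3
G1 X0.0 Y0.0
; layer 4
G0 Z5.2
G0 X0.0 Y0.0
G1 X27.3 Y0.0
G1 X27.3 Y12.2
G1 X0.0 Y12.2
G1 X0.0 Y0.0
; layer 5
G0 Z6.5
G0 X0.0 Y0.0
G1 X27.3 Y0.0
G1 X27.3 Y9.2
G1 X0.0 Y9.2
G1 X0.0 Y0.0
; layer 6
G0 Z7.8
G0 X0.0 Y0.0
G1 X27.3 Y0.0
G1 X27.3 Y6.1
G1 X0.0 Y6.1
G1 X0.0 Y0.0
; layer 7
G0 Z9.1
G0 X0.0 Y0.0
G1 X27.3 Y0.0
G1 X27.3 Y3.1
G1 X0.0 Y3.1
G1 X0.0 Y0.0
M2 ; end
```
solid part
  facet normal 0.0000 0.0000 -1.0000
    outer loop
      vertex 27.3 24.5 0.0
      vertex 27.3 0.0 0.0
      vertex 0.0 0.0 0.0
    endloop
  endfacet
  facet normal 0.0000 0.0000 -1.0000
    outer loop
      vertex 0.0 24.5 0.0
      vertex 27.3 24.5 0.0
      vertex 0.0 0.0 0.0
    endloop
  endfacet
  facet normal 0.0000 -1.0000 0.0000
    outer loop
      vertex 0.0 0.0 0.0
      vertex 27.3 0.0 0.0
      vertex 27.3 0.0 10.4
    endloop
  endfacet
  facet normal 0.0000 -1.0000 0.0000
    outer loop
      vertex 0.0 0.0 0.0
      vertex 27.3 0.0 10.4
      vertex 0.0 0.0 10.4
    endloop
  endfacet
  facet normal 0.0000 0.3907 0.9205
    outer loop
      vertex 0.0 0.0 10.4
      vertex 27.3 0.0 10.4
      vertex 27.3 24.5 0.0
    endloop
  endfacet
  facet normal 0.0000 0.3907 0.9205
    outer loop
      vertex 0.0 0.0 10.4
      vertex 27.3 24.5 0.0
      vertex 0.0 24.5 0.0
    endloop
  endfacet
  facet normal -1.0000 0.0000 0.0000
    outer loop
      vertex 0.0 0.0 10.4
      vertex 0.0 24.5 0.0
      vertex 0.0 0.0 0.0
    endloop
  endfacet
  facet normal 1.0000 0.0000 0.0000
    outer loop
      vertex 27.3 0.0 0.0
      vertex 27.3 24.5 0.0
      vertex 27.3 0.0 10.4
    endloop
  endfacet
endsolid part

The G0 Z moves step by Δz≈1.3 mm. The G1 loops shrink linearly with z, so the solid tapers from its base footprint up to z≈10.4. Closing with a flat bottom cap and the tapered top and triangulating gives 8 facets — a wedge (ramp): 27.3 × 24.5 mm base, rising to 10.4 mm along the y=0 edge and sloping linearly to z=0 at y=24.5.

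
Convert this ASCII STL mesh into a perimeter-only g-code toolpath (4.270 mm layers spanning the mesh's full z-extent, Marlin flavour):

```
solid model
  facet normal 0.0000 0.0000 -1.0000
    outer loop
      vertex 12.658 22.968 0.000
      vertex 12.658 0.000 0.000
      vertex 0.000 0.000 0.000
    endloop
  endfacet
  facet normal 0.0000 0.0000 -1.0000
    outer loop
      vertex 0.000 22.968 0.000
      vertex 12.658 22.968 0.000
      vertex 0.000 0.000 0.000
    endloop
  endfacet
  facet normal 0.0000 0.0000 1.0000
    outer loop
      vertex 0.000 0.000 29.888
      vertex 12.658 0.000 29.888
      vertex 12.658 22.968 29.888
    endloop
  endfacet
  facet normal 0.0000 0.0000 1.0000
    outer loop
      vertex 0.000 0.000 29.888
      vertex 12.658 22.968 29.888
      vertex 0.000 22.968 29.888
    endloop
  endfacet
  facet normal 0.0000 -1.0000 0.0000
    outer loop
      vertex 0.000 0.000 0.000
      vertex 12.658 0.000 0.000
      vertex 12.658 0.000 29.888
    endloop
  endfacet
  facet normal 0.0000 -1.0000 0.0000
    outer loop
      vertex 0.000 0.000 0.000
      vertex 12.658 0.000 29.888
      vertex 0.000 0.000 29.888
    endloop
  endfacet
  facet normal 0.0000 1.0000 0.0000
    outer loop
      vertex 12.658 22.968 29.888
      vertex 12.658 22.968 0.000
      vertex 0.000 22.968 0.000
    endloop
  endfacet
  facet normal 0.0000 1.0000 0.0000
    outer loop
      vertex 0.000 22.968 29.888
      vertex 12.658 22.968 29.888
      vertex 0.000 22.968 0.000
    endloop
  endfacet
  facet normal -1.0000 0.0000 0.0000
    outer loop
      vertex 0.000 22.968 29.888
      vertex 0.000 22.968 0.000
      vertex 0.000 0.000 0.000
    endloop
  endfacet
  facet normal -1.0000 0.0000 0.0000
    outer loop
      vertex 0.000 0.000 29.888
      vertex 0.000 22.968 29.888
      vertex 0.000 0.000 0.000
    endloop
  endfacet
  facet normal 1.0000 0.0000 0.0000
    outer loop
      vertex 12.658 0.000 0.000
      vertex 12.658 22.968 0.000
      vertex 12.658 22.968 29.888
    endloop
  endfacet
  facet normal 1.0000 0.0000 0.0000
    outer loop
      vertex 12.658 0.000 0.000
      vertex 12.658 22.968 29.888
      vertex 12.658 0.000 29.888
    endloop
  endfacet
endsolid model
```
; perimeter-only toolpath
G21 ; units = mm
G90 ; absolute positioning
G28 ; home
; layer 1
G0 Z4.270
G0 X0.000 Y0.000
G1 X12.658 Y0.000
G1 X12.658 Y22.968
G1 X0.000 Y22.968
G1 X0.000 Y0.000
; layer 2
G0 Z8.539
G0 X0.000 Y0.000
G1 X12.658 Y0.000
G1 X12.658 Y22.968
G1 X0.000 Y22.968
G1 X0.000 Y0.000
; layer 3
G0 Z12.809
G0 X0.000 Y0.000
G1 X12.658 Y0.000
G1 X12.658 Y22.968
G1 X0.000 Y22.968
G1 X0.000 Y0.000
; layer 4
G0 Z17.079
G0 X0.000 Y0.000
G1 X12.658 Y0.000
G1 X12.658 Y22.968
G1 X0.000 Y22.968
G1 X0.000 Y0.000
; layer 5
G0 Z21.349
G0 X0.000 Y0.000
G1 X12.658 Y0.000
G1 X12.658 Y22.968
G1 X0.000 Y22.968
G1 X0.000 Y0.000
; layer 6
G0 Z25.618
G0 X0.000 Y0.000
G1 X12.658 Y0.000
G1 X12.658 Y22.968
G1 X0.000 Y22.968
G1 X0.000 Y0.000
; layer 7
G0 Z29.888
G0 X0.000 Y0.000
G1 X12.658 Y0.000
G1 X12.658 Y22.968
G1 X0.000 Y22.968
G1 X0.000 Y0.000
M2 ; end

The solid is a rectangular box, roughly 12.7 × 23 mm footprint and 29.9 mm tall. Slicing at Δz = 4.270 mm — 7 equal slices spanning the solid's height, so layer i sits at z = i·h/7 — gives 7 non-empty perimeters. Each is a 4-segment closed polygon; G0 lifts to the layer z and rapids to the start vertex, then G1 traces the edges.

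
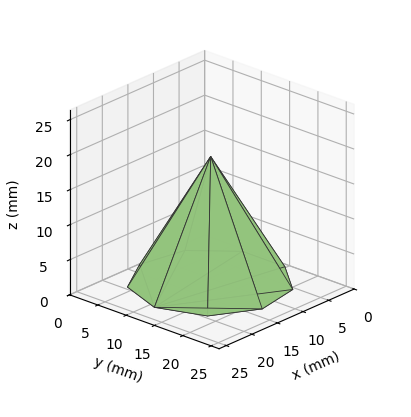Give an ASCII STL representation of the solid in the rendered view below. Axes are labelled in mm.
Reading the render: the shape is a regular 9-sided pyramid, base circumscribed radius ≈ 11 mm, apex at z ≈ 18 mm (dimensions read to the nearest mm from the axis ticks). For the STL, each face is triangulated and given an outward normal.

solid part
  facet normal 0.0000 0.0000 -1.0000
    outer loop
      vertex 12.91 21.83 0.00
      vertex 19.43 18.07 0.00
      vertex 22.00 11.00 0.00
    endloop
  endfacet
  facet normal 0.0000 0.0000 -1.0000
    outer loop
      vertex 5.50 20.53 0.00
      vertex 12.91 21.83 0.00
      vertex 22.00 11.00 0.00
    endloop
  endfacet
  facet normal 0.0000 0.0000 -1.0000
    outer loop
      vertex 0.66 14.76 0.00
      vertex 5.50 20.53 0.00
      vertex 22.00 11.00 0.00
    endloop
  endfacet
  facet normal 0.0000 0.0000 -1.0000
    outer loop
      vertex 0.66 7.24 0.00
      vertex 0.66 14.76 0.00
      vertex 22.00 11.00 0.00
    endloop
  endfacet
  facet normal 0.0000 0.0000 -1.0000
    outer loop
      vertex 5.50 1.47 0.00
      vertex 0.66 7.24 0.00
      vertex 22.00 11.00 0.00
    endloop
  endfacet
  facet normal 0.0000 0.0000 -1.0000
    outer loop
      vertex 12.91 0.17 0.00
      vertex 5.50 1.47 0.00
      vertex 22.00 11.00 0.00
    endloop
  endfacet
  facet normal 0.0000 0.0000 -1.0000
    outer loop
      vertex 19.43 3.93 0.00
      vertex 12.91 0.17 0.00
      vertex 22.00 11.00 0.00
    endloop
  endfacet
  facet normal 0.8150 0.2963 0.4980
    outer loop
      vertex 22.00 11.00 0.00
      vertex 19.43 18.07 0.00
      vertex 11.00 11.00 18.00
    endloop
  endfacet
  facet normal 0.4332 0.7512 0.4980
    outer loop
      vertex 19.43 18.07 0.00
      vertex 12.91 21.83 0.00
      vertex 11.00 11.00 18.00
    endloop
  endfacet
  facet normal -0.1498 0.8541 0.4980
    outer loop
      vertex 12.91 21.83 0.00
      vertex 5.50 20.53 0.00
      vertex 11.00 11.00 18.00
    endloop
  endfacet
  facet normal -0.6644 0.5573 0.4981
    outer loop
      vertex 5.50 20.53 0.00
      vertex 0.66 14.76 0.00
      vertex 11.00 11.00 18.00
    endloop
  endfacet
  facet normal -0.8671 0.0000 0.4981
    outer loop
      vertex 0.66 14.76 0.00
      vertex 0.66 7.24 0.00
      vertex 11.00 11.00 18.00
    endloop
  endfacet
  facet normal -0.6644 -0.5573 0.4981
    outer loop
      vertex 0.66 7.24 0.00
      vertex 5.50 1.47 0.00
      vertex 11.00 11.00 18.00
    endloop
  endfacet
  facet normal -0.1498 -0.8541 0.4980
    outer loop
      vertex 5.50 1.47 0.00
      vertex 12.91 0.17 0.00
      vertex 11.00 11.00 18.00
    endloop
  endfacet
  facet normal 0.4332 -0.7512 0.4980
    outer loop
      vertex 12.91 0.17 0.00
      vertex 19.43 3.93 0.00
      vertex 11.00 11.00 18.00
    endloop
  endfacet
  facet normal 0.8150 -0.2963 0.4980
    outer loop
      vertex 19.43 3.93 0.00
      vertex 22.00 11.00 0.00
      vertex 11.00 11.00 18.00
    endloop
  endfacet
endsolid part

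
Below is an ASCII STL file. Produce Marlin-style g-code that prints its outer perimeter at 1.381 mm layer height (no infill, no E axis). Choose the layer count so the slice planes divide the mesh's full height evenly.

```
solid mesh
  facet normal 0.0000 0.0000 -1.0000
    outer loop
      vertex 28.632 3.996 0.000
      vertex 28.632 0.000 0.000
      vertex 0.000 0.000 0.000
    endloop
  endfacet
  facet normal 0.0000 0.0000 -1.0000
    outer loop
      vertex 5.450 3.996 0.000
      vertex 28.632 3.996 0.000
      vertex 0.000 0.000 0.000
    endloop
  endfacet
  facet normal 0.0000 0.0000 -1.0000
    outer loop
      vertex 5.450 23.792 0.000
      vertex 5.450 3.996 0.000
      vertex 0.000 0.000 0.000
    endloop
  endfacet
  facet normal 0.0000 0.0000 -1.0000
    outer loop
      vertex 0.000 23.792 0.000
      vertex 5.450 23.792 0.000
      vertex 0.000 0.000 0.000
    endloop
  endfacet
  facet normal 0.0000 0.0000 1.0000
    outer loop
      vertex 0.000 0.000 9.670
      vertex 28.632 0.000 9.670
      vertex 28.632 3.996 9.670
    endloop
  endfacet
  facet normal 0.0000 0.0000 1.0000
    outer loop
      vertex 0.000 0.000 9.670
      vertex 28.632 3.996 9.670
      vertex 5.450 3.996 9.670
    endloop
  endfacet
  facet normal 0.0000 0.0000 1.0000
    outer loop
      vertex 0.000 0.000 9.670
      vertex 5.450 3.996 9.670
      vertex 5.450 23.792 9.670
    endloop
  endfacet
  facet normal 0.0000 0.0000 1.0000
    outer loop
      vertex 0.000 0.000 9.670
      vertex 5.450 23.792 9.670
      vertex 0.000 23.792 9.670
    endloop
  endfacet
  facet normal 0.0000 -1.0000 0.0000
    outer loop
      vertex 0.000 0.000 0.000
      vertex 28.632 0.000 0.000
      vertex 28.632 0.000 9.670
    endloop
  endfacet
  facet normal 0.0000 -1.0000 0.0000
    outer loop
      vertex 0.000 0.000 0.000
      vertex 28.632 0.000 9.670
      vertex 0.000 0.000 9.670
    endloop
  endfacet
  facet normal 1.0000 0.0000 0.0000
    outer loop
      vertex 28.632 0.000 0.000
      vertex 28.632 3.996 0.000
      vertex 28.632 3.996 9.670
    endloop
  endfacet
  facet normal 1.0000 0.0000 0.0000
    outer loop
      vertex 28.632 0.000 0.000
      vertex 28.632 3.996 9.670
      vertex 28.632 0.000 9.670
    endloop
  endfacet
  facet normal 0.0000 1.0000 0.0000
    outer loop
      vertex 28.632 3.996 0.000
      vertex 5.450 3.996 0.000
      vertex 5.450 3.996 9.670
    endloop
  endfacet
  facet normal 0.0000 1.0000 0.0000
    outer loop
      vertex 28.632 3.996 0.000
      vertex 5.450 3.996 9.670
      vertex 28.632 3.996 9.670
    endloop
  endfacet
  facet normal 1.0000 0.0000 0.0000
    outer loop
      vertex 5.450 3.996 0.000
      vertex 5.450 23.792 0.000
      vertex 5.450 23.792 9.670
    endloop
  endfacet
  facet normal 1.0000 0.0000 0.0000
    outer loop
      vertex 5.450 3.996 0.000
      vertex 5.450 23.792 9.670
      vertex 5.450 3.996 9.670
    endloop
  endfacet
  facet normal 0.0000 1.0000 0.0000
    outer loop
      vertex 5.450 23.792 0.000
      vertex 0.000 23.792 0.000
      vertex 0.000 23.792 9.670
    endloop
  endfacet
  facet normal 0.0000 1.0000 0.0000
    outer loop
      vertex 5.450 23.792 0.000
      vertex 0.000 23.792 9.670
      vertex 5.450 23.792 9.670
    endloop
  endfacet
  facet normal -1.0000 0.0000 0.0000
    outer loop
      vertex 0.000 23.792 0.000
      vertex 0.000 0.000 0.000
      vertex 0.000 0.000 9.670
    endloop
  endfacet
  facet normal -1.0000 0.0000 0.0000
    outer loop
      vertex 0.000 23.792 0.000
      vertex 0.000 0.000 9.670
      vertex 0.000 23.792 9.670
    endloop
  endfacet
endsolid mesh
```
; perimeter-only toolpath
G21 ; units = mm
G90 ; absolute positioning
G28 ; home
; layer 1
G0 Z1.381
G0 X0.000 Y0.000
G1 X28.632 Y0.000
G1 X28.632 Y3.996
G1 X5.450 Y3.996
G1 X5.450 Y23.792
G1 X0.000 Y23.792
G1 X0.000 Y0.000
; layer 2
G0 Z2.763
G0 X0.000 Y0.000
G1 X28.632 Y0.000
G1 X28.632 Y3.996
G1 X5.450 Y3.996
G1 X5.450 Y23.792
G1 X0.000 Y23.792
G1 X0.000 Y0.000
; layer 3
G0 Z4.144
G0 X0.000 Y0.000
G1 X28.632 Y0.000
G1 X28.632 Y3.996
G1 X5.450 Y3.996
G1 X5.450 Y23.792
G1 X0.000 Y23.792
G1 X0.000 Y0.000
; layer 4
G0 Z5.526
G0 X0.000 Y0.000
G1 X28.632 Y0.000
G1 X28.632 Y3.996
G1 X5.450 Y3.996
G1 X5.450 Y23.792
G1 X0.000 Y23.792
G1 X0.000 Y0.000
; layer 5
G0 Z6.907
G0 X0.000 Y0.000
G1 X28.632 Y0.000
G1 X28.632 Y3.996
G1 X5.450 Y3.996
G1 X5.450 Y23.792
G1 X0.000 Y23.792
G1 X0.000 Y0.000
; layer 6
G0 Z8.289
G0 X0.000 Y0.000
G1 X28.632 Y0.000
G1 X28.632 Y3.996
G1 X5.450 Y3.996
G1 X5.450 Y23.792
G1 X0.000 Y23.792
G1 X0.000 Y0.000
; layer 7
G0 Z9.670
G0 X0.000 Y0.000
G1 X28.632 Y0.000
G1 X28.632 Y3.996
G1 X5.450 Y3.996
G1 X5.450 Y23.792
G1 X0.000 Y23.792
G1 X0.000 Y0.000
M2 ; end

The solid is an L-shaped prism: outer 28.6 × 23.8 mm, arm thicknesses ≈ 4 mm (horizontal) and 5.45 mm (vertical), extruded 9.67 mm in z. Slicing at Δz = 1.381 mm — 7 equal slices spanning the solid's height, so layer i sits at z = i·h/7 — gives 7 non-empty perimeters. Each is a 6-segment closed polygon; G0 lifts to the layer z and rapids to the start vertex, then G1 traces the edges.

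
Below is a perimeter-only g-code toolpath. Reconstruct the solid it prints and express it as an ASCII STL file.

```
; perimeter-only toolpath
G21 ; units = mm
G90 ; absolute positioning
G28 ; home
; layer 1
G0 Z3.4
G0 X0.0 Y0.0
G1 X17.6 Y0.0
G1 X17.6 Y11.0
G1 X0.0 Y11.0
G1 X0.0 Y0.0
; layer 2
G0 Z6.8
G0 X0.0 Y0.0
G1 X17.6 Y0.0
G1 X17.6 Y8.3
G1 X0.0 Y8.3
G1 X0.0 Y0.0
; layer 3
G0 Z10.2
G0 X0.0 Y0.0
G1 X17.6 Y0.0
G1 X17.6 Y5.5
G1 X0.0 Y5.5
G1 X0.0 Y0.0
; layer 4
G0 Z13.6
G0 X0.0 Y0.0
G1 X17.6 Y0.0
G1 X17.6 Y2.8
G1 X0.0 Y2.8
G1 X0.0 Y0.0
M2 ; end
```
solid part
  facet normal 0.0000 0.0000 -1.0000
    outer loop
      vertex 17.6 13.8 0.0
      vertex 17.6 0.0 0.0
      vertex 0.0 0.0 0.0
    endloop
  endfacet
  facet normal 0.0000 0.0000 -1.0000
    outer loop
      vertex 0.0 13.8 0.0
      vertex 17.6 13.8 0.0
      vertex 0.0 0.0 0.0
    endloop
  endfacet
  facet normal 0.0000 -1.0000 0.0000
    outer loop
      vertex 0.0 0.0 0.0
      vertex 17.6 0.0 0.0
      vertex 17.6 0.0 17.0
    endloop
  endfacet
  facet normal 0.0000 -1.0000 0.0000
    outer loop
      vertex 0.0 0.0 0.0
      vertex 17.6 0.0 17.0
      vertex 0.0 0.0 17.0
    endloop
  endfacet
  facet normal 0.0000 0.7764 0.6302
    outer loop
      vertex 0.0 0.0 17.0
      vertex 17.6 0.0 17.0
      vertex 17.6 13.8 0.0
    endloop
  endfacet
  facet normal 0.0000 0.7764 0.6302
    outer loop
      vertex 0.0 0.0 17.0
      vertex 17.6 13.8 0.0
      vertex 0.0 13.8 0.0
    endloop
  endfacet
  facet normal -1.0000 0.0000 0.0000
    outer loop
      vertex 0.0 0.0 17.0
      vertex 0.0 13.8 0.0
      vertex 0.0 0.0 0.0
    endloop
  endfacet
  facet normal 1.0000 0.0000 0.0000
    outer loop
      vertex 17.6 0.0 0.0
      vertex 17.6 13.8 0.0
      vertex 17.6 0.0 17.0
    endloop
  endfacet
endsolid part

The G0 Z moves step by Δz≈3.4 mm. The G1 loops shrink linearly with z, so the solid tapers from its base footprint up to z≈17. Closing with a flat bottom cap and the tapered top and triangulating gives 8 facets — a wedge (ramp): 17.6 × 13.8 mm base, rising to 17 mm along the y=0 edge and sloping linearly to z=0 at y=13.8.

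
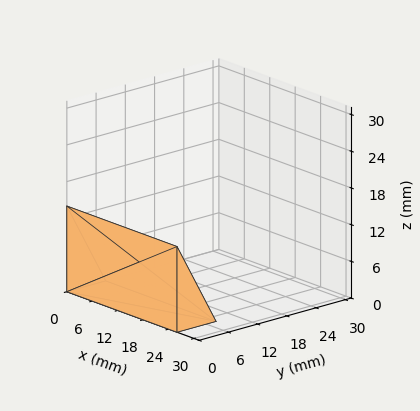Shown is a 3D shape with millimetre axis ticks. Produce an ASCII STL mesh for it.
Reading the render: the shape is a wedge (ramp): 26 × 8 mm base, rising to 14 mm along the y=0 edge and sloping linearly to z=0 at y=8 (dimensions read to the nearest mm from the axis ticks). For the STL, each face is triangulated and given an outward normal.

solid part
  facet normal 0.0000 0.0000 -1.0000
    outer loop
      vertex 26.00 8.00 0.00
      vertex 26.00 0.00 0.00
      vertex 0.00 0.00 0.00
    endloop
  endfacet
  facet normal 0.0000 0.0000 -1.0000
    outer loop
      vertex 0.00 8.00 0.00
      vertex 26.00 8.00 0.00
      vertex 0.00 0.00 0.00
    endloop
  endfacet
  facet normal 0.0000 -1.0000 0.0000
    outer loop
      vertex 0.00 0.00 0.00
      vertex 26.00 0.00 0.00
      vertex 26.00 0.00 14.00
    endloop
  endfacet
  facet normal 0.0000 -1.0000 0.0000
    outer loop
      vertex 0.00 0.00 0.00
      vertex 26.00 0.00 14.00
      vertex 0.00 0.00 14.00
    endloop
  endfacet
  facet normal 0.0000 0.8682 0.4961
    outer loop
      vertex 0.00 0.00 14.00
      vertex 26.00 0.00 14.00
      vertex 26.00 8.00 0.00
    endloop
  endfacet
  facet normal 0.0000 0.8682 0.4961
    outer loop
      vertex 0.00 0.00 14.00
      vertex 26.00 8.00 0.00
      vertex 0.00 8.00 0.00
    endloop
  endfacet
  facet normal -1.0000 0.0000 0.0000
    outer loop
      vertex 0.00 0.00 14.00
      vertex 0.00 8.00 0.00
      vertex 0.00 0.00 0.00
    endloop
  endfacet
  facet normal 1.0000 0.0000 0.0000
    outer loop
      vertex 26.00 0.00 0.00
      vertex 26.00 8.00 0.00
      vertex 26.00 0.00 14.00
    endloop
  endfacet
endsolid part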